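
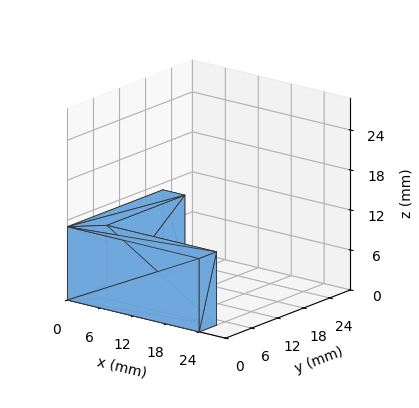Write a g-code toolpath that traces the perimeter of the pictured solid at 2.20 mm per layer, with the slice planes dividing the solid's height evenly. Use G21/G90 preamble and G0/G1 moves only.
Reading the render: the shape is an L-shaped prism: outer 24 × 22 mm, arm thicknesses ≈ 4 mm (horizontal) and 4 mm (vertical), extruded 11 mm in z (dimensions read to the nearest mm from the axis ticks). For the g-code, the solid's height is divided into equal slices at the stated Δz and each level perimeter traced with G1 moves after a G0 lift.

; perimeter-only toolpath
G21 ; units = mm
G90 ; absolute positioning
G28 ; home
; layer 1
G0 Z2.20
G0 X0.00 Y0.00
G1 X24.00 Y0.00
G1 X24.00 Y4.00
G1 X4.00 Y4.00
G1 X4.00 Y22.00
G1 X0.00 Y22.00
G1 X0.00 Y0.00
; layer 2
G0 Z4.40
G0 X0.00 Y0.00
G1 X24.00 Y0.00
G1 X24.00 Y4.00
G1 X4.00 Y4.00
G1 X4.00 Y22.00
G1 X0.00 Y22.00
G1 X0.00 Y0.00
; layer 3
G0 Z6.60
G0 X0.00 Y0.00
G1 X24.00 Y0.00
G1 X24.00 Y4.00
G1 X4.00 Y4.00
G1 X4.00 Y22.00
G1 X0.00 Y22.00
G1 X0.00 Y0.00
; layer 4
G0 Z8.80
G0 X0.00 Y0.00
G1 X24.00 Y0.00
G1 X24.00 Y4.00
G1 X4.00 Y4.00
G1 X4.00 Y22.00
G1 X0.00 Y22.00
G1 X0.00 Y0.00
; layer 5
G0 Z11.00
G0 X0.00 Y0.00
G1 X24.00 Y0.00
G1 X24.00 Y4.00
G1 X4.00 Y4.00
G1 X4.00 Y22.00
G1 X0.00 Y22.00
G1 X0.00 Y0.00
M2 ; end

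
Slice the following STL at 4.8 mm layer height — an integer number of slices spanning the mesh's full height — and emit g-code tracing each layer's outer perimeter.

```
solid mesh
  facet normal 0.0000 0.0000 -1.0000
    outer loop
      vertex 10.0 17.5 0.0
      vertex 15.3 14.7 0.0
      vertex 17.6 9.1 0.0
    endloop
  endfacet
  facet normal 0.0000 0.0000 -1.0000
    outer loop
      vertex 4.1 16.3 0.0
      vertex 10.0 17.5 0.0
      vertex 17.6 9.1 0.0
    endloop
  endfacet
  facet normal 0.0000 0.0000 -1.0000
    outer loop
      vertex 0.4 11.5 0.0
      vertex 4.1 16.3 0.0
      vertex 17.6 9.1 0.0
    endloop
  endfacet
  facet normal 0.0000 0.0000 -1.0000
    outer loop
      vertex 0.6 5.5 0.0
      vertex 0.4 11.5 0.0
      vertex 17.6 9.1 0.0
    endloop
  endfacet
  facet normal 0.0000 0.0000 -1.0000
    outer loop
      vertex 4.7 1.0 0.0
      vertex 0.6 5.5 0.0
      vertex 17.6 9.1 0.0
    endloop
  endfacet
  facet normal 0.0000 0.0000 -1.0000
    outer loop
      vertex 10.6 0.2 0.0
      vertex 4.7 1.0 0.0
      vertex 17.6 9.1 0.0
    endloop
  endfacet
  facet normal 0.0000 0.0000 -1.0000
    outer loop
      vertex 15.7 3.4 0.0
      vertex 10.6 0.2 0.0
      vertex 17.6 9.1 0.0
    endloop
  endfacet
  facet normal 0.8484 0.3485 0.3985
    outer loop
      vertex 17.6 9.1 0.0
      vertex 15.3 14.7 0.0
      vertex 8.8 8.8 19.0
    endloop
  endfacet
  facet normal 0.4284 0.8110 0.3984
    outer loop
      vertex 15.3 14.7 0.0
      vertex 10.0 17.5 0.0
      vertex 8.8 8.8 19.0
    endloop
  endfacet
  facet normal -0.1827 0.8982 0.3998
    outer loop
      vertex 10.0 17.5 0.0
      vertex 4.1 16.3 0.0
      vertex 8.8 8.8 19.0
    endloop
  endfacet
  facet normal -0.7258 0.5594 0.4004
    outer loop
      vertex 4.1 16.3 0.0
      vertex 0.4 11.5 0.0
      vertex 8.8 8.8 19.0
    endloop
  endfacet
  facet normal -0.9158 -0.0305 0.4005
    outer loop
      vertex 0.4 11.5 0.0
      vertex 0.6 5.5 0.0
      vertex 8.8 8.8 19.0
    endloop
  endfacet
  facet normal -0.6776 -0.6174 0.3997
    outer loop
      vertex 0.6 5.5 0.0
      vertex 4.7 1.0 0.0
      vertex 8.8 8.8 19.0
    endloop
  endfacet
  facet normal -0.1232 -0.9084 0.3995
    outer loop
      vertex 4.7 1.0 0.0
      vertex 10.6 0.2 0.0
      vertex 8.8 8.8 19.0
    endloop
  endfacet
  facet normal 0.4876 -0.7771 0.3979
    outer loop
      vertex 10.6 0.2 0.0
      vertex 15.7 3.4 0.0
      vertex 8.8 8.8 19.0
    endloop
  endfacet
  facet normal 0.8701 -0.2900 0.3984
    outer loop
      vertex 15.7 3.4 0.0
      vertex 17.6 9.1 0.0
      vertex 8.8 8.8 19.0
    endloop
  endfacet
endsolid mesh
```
; perimeter-only toolpath
G21 ; units = mm
G90 ; absolute positioning
G28 ; home
; layer 1
G0 Z4.8
G0 X15.4 Y9.0
G1 X13.7 Y13.2
G1 X9.7 Y15.3
G1 X5.3 Y14.4
G1 X2.5 Y10.8
G1 X2.7 Y6.3
G1 X5.7 Y3.0
G1 X10.1 Y2.4
G1 X14.0 Y4.8
G1 X15.4 Y9.0
; layer 2
G0 Z9.5
G0 X13.2 Y8.9
G1 X12.1 Y11.8
G1 X9.4 Y13.2
G1 X6.5 Y12.6
G1 X4.6 Y10.2
G1 X4.7 Y7.2
G1 X6.8 Y4.9
G1 X9.7 Y4.5
G1 X12.2 Y6.1
G1 X13.2 Y8.9
; layer 3
G0 Z14.2
G0 X11.0 Y8.9
G1 X10.4 Y10.3
G1 X9.1 Y11.0
G1 X7.6 Y10.7
G1 X6.7 Y9.5
G1 X6.8 Y8.0
G1 X7.8 Y6.9
G1 X9.2 Y6.7
G1 X10.5 Y7.5
G1 X11.0 Y8.9
M2 ; end

The solid is a regular 9-sided pyramid, base circumscribed radius ≈ 8.8 mm, apex at z ≈ 19 mm. Slicing at Δz = 4.8 mm — 4 equal slices spanning the solid's height, so layer i sits at z = i·h/4 — gives 3 non-empty perimeters. Each is a 9-segment closed polygon; G0 lifts to the layer z and rapids to the start vertex, then G1 traces the edges. The cross-section shrinks linearly with z (the slice at the apex is degenerate and omitted).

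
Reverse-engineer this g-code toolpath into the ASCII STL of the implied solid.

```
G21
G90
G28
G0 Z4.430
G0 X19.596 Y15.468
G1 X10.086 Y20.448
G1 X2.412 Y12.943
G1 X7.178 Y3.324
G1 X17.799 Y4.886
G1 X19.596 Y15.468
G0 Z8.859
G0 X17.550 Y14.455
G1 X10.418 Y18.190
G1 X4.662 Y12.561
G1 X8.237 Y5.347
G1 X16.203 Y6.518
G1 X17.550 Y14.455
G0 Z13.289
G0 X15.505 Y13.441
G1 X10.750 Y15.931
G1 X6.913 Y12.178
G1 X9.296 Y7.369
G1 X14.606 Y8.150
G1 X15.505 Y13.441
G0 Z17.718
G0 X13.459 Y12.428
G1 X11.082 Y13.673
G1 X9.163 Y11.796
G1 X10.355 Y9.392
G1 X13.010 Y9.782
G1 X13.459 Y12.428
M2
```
solid part
  facet normal 0.0000 0.0000 -1.0000
    outer loop
      vertex 0.161 13.325 0.000
      vertex 9.754 22.707 0.000
      vertex 21.641 16.482 0.000
    endloop
  endfacet
  facet normal 0.0000 0.0000 -1.0000
    outer loop
      vertex 6.119 1.302 0.000
      vertex 0.161 13.325 0.000
      vertex 21.641 16.482 0.000
    endloop
  endfacet
  facet normal 0.0000 0.0000 -1.0000
    outer loop
      vertex 19.395 3.254 0.000
      vertex 6.119 1.302 0.000
      vertex 21.641 16.482 0.000
    endloop
  endfacet
  facet normal 0.4282 0.8177 0.3848
    outer loop
      vertex 21.641 16.482 0.000
      vertex 9.754 22.707 0.000
      vertex 11.414 11.414 22.148
    endloop
  endfacet
  facet normal -0.6454 0.6599 0.3848
    outer loop
      vertex 9.754 22.707 0.000
      vertex 0.161 13.325 0.000
      vertex 11.414 11.414 22.148
    endloop
  endfacet
  facet normal -0.8270 -0.4098 0.3848
    outer loop
      vertex 0.161 13.325 0.000
      vertex 6.119 1.302 0.000
      vertex 11.414 11.414 22.148
    endloop
  endfacet
  facet normal 0.1343 -0.9132 0.3848
    outer loop
      vertex 6.119 1.302 0.000
      vertex 19.395 3.254 0.000
      vertex 11.414 11.414 22.148
    endloop
  endfacet
  facet normal 0.9100 -0.1545 0.3848
    outer loop
      vertex 19.395 3.254 0.000
      vertex 21.641 16.482 0.000
      vertex 11.414 11.414 22.148
    endloop
  endfacet
endsolid part

The G0 Z moves step by Δz≈4.430 mm. The G1 loops shrink linearly with z, so the solid tapers from its base footprint up to z≈22.1. Closing with a flat bottom cap and the tapered top and triangulating gives 8 facets — a regular 5-sided pyramid, base circumscribed radius ≈ 11.4 mm, apex at z ≈ 22.1 mm.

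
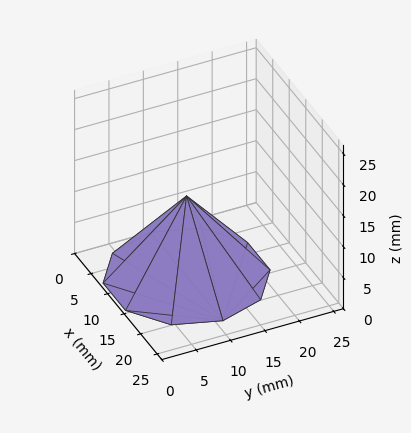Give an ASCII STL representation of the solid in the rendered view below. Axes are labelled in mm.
Reading the render: the shape is a regular 10-sided pyramid, base circumscribed radius ≈ 11 mm, apex at z ≈ 13 mm (dimensions read to the nearest mm from the axis ticks). For the STL, each face is triangulated and given an outward normal.

solid part
  facet normal 0.0000 0.0000 -1.0000
    outer loop
      vertex 14.4 21.5 0.0
      vertex 19.9 17.5 0.0
      vertex 22.0 11.0 0.0
    endloop
  endfacet
  facet normal 0.0000 0.0000 -1.0000
    outer loop
      vertex 7.6 21.5 0.0
      vertex 14.4 21.5 0.0
      vertex 22.0 11.0 0.0
    endloop
  endfacet
  facet normal 0.0000 0.0000 -1.0000
    outer loop
      vertex 2.1 17.5 0.0
      vertex 7.6 21.5 0.0
      vertex 22.0 11.0 0.0
    endloop
  endfacet
  facet normal 0.0000 0.0000 -1.0000
    outer loop
      vertex 0.0 11.0 0.0
      vertex 2.1 17.5 0.0
      vertex 22.0 11.0 0.0
    endloop
  endfacet
  facet normal 0.0000 0.0000 -1.0000
    outer loop
      vertex 2.1 4.5 0.0
      vertex 0.0 11.0 0.0
      vertex 22.0 11.0 0.0
    endloop
  endfacet
  facet normal 0.0000 0.0000 -1.0000
    outer loop
      vertex 7.6 0.5 0.0
      vertex 2.1 4.5 0.0
      vertex 22.0 11.0 0.0
    endloop
  endfacet
  facet normal 0.0000 0.0000 -1.0000
    outer loop
      vertex 14.4 0.5 0.0
      vertex 7.6 0.5 0.0
      vertex 22.0 11.0 0.0
    endloop
  endfacet
  facet normal 0.0000 0.0000 -1.0000
    outer loop
      vertex 19.9 4.5 0.0
      vertex 14.4 0.5 0.0
      vertex 22.0 11.0 0.0
    endloop
  endfacet
  facet normal 0.7412 0.2395 0.6271
    outer loop
      vertex 22.0 11.0 0.0
      vertex 19.9 17.5 0.0
      vertex 11.0 11.0 13.0
    endloop
  endfacet
  facet normal 0.4577 0.6293 0.6280
    outer loop
      vertex 19.9 17.5 0.0
      vertex 14.4 21.5 0.0
      vertex 11.0 11.0 13.0
    endloop
  endfacet
  facet normal 0.0000 0.7779 0.6283
    outer loop
      vertex 14.4 21.5 0.0
      vertex 7.6 21.5 0.0
      vertex 11.0 11.0 13.0
    endloop
  endfacet
  facet normal -0.4577 0.6293 0.6280
    outer loop
      vertex 7.6 21.5 0.0
      vertex 2.1 17.5 0.0
      vertex 11.0 11.0 13.0
    endloop
  endfacet
  facet normal -0.7412 0.2395 0.6271
    outer loop
      vertex 2.1 17.5 0.0
      vertex 0.0 11.0 0.0
      vertex 11.0 11.0 13.0
    endloop
  endfacet
  facet normal -0.7412 -0.2395 0.6271
    outer loop
      vertex 0.0 11.0 0.0
      vertex 2.1 4.5 0.0
      vertex 11.0 11.0 13.0
    endloop
  endfacet
  facet normal -0.4577 -0.6293 0.6280
    outer loop
      vertex 2.1 4.5 0.0
      vertex 7.6 0.5 0.0
      vertex 11.0 11.0 13.0
    endloop
  endfacet
  facet normal 0.0000 -0.7779 0.6283
    outer loop
      vertex 7.6 0.5 0.0
      vertex 14.4 0.5 0.0
      vertex 11.0 11.0 13.0
    endloop
  endfacet
  facet normal 0.4577 -0.6293 0.6280
    outer loop
      vertex 14.4 0.5 0.0
      vertex 19.9 4.5 0.0
      vertex 11.0 11.0 13.0
    endloop
  endfacet
  facet normal 0.7412 -0.2395 0.6271
    outer loop
      vertex 19.9 4.5 0.0
      vertex 22.0 11.0 0.0
      vertex 11.0 11.0 13.0
    endloop
  endfacet
endsolid part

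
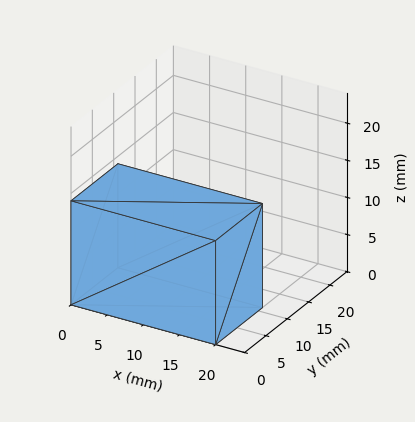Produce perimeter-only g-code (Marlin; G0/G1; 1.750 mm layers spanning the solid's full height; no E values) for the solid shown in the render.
Reading the render: the shape is a rectangular box, roughly 20 × 11 mm footprint and 14 mm tall (dimensions read to the nearest mm from the axis ticks). For the g-code, the solid's height is divided into equal slices at the stated Δz and each level perimeter traced with G1 moves after a G0 lift.

; perimeter-only toolpath
G21 ; units = mm
G90 ; absolute positioning
G28 ; home
; layer 1
G0 Z1.750
G0 X0.000 Y0.000
G1 X20.000 Y0.000
G1 X20.000 Y11.000
G1 X0.000 Y11.000
G1 X0.000 Y0.000
; layer 2
G0 Z3.500
G0 X0.000 Y0.000
G1 X20.000 Y0.000
G1 X20.000 Y11.000
G1 X0.000 Y11.000
G1 X0.000 Y0.000
; layer 3
G0 Z5.250
G0 X0.000 Y0.000
G1 X20.000 Y0.000
G1 X20.000 Y11.000
G1 X0.000 Y11.000
G1 X0.000 Y0.000
; layer 4
G0 Z7.000
G0 X0.000 Y0.000
G1 X20.000 Y0.000
G1 X20.000 Y11.000
G1 X0.000 Y11.000
G1 X0.000 Y0.000
; layer 5
G0 Z8.750
G0 X0.000 Y0.000
G1 X20.000 Y0.000
G1 X20.000 Y11.000
G1 X0.000 Y11.000
G1 X0.000 Y0.000
; layer 6
G0 Z10.500
G0 X0.000 Y0.000
G1 X20.000 Y0.000
G1 X20.000 Y11.000
G1 X0.000 Y11.000
G1 X0.000 Y0.000
; layer 7
G0 Z12.250
G0 X0.000 Y0.000
G1 X20.000 Y0.000
G1 X20.000 Y11.000
G1 X0.000 Y11.000
G1 X0.000 Y0.000
; layer 8
G0 Z14.000
G0 X0.000 Y0.000
G1 X20.000 Y0.000
G1 X20.000 Y11.000
G1 X0.000 Y11.000
G1 X0.000 Y0.000
M2 ; end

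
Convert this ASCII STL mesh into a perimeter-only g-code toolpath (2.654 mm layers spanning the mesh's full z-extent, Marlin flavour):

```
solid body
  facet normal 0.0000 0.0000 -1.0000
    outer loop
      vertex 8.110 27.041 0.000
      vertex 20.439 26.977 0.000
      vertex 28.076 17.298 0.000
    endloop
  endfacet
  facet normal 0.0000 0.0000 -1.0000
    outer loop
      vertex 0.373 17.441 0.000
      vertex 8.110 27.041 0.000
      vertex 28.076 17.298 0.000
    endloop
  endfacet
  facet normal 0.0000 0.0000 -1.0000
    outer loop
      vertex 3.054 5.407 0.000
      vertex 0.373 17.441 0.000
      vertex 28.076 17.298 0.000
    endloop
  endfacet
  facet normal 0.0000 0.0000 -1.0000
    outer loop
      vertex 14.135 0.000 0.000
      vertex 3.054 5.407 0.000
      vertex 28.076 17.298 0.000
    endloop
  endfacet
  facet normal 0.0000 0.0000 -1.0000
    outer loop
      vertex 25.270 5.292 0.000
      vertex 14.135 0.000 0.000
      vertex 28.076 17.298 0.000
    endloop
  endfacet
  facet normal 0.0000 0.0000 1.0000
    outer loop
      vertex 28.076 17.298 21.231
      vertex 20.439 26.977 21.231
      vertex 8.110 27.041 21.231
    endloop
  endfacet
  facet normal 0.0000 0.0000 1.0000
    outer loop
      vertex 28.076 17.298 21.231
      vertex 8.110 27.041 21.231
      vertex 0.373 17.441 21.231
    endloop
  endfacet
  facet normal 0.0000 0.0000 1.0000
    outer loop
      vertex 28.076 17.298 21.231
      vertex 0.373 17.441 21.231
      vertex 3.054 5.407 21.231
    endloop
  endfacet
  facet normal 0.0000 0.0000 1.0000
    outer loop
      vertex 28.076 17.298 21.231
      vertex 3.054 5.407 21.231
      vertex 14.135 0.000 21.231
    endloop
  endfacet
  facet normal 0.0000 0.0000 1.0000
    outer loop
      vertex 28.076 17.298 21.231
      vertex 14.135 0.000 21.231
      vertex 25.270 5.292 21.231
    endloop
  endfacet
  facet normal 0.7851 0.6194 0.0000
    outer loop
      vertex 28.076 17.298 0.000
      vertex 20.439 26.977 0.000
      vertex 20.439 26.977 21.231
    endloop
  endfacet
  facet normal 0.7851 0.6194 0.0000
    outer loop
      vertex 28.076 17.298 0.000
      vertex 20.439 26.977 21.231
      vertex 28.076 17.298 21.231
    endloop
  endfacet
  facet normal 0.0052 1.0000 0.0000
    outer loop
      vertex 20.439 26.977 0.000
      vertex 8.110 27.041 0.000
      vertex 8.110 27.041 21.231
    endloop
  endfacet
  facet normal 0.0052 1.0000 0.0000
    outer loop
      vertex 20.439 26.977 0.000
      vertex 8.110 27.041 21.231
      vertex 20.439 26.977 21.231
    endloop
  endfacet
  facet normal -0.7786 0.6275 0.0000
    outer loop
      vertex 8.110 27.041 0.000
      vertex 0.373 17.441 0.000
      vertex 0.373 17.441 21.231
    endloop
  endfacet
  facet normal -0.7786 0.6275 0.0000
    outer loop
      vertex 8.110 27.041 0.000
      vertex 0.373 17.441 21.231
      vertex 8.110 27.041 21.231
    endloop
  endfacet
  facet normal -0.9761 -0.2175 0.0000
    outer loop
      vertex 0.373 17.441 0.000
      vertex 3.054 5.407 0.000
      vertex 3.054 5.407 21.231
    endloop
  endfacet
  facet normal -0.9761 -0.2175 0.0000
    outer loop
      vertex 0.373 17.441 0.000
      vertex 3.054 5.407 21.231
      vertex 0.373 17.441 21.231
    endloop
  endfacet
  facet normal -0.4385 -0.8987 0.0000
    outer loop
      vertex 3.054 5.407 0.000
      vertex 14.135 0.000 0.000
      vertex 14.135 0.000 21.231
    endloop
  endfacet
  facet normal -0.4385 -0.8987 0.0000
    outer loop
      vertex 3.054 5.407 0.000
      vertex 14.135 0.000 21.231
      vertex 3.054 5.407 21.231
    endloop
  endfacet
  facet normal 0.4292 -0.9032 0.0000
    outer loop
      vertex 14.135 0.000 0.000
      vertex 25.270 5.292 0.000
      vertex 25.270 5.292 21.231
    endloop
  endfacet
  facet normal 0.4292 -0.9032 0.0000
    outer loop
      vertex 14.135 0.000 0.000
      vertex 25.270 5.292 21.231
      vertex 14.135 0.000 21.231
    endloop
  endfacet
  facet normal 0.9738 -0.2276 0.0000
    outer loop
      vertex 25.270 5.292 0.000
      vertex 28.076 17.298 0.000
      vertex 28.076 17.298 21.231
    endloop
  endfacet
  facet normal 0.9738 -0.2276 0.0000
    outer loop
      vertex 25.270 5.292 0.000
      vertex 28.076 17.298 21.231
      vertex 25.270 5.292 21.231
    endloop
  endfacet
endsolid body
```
; perimeter-only toolpath
G21 ; units = mm
G90 ; absolute positioning
G28 ; home
; layer 1
G0 Z2.654
G0 X28.076 Y17.298
G1 X20.439 Y26.977
G1 X8.110 Y27.041
G1 X0.373 Y17.441
G1 X3.054 Y5.407
G1 X14.135 Y0.000
G1 X25.270 Y5.292
G1 X28.076 Y17.298
; layer 2
G0 Z5.308
G0 X28.076 Y17.298
G1 X20.439 Y26.977
G1 X8.110 Y27.041
G1 X0.373 Y17.441
G1 X3.054 Y5.407
G1 X14.135 Y0.000
G1 X25.270 Y5.292
G1 X28.076 Y17.298
; layer 3
G0 Z7.962
G0 X28.076 Y17.298
G1 X20.439 Y26.977
G1 X8.110 Y27.041
G1 X0.373 Y17.441
G1 X3.054 Y5.407
G1 X14.135 Y0.000
G1 X25.270 Y5.292
G1 X28.076 Y17.298
; layer 4
G0 Z10.616
G0 X28.076 Y17.298
G1 X20.439 Y26.977
G1 X8.110 Y27.041
G1 X0.373 Y17.441
G1 X3.054 Y5.407
G1 X14.135 Y0.000
G1 X25.270 Y5.292
G1 X28.076 Y17.298
; layer 5
G0 Z13.269
G0 X28.076 Y17.298
G1 X20.439 Y26.977
G1 X8.110 Y27.041
G1 X0.373 Y17.441
G1 X3.054 Y5.407
G1 X14.135 Y0.000
G1 X25.270 Y5.292
G1 X28.076 Y17.298
; layer 6
G0 Z15.923
G0 X28.076 Y17.298
G1 X20.439 Y26.977
G1 X8.110 Y27.041
G1 X0.373 Y17.441
G1 X3.054 Y5.407
G1 X14.135 Y0.000
G1 X25.270 Y5.292
G1 X28.076 Y17.298
; layer 7
G0 Z18.577
G0 X28.076 Y17.298
G1 X20.439 Y26.977
G1 X8.110 Y27.041
G1 X0.373 Y17.441
G1 X3.054 Y5.407
G1 X14.135 Y0.000
G1 X25.270 Y5.292
G1 X28.076 Y17.298
; layer 8
G0 Z21.231
G0 X28.076 Y17.298
G1 X20.439 Y26.977
G1 X8.110 Y27.041
G1 X0.373 Y17.441
G1 X3.054 Y5.407
G1 X14.135 Y0.000
G1 X25.270 Y5.292
G1 X28.076 Y17.298
M2 ; end

The solid is a regular 7-sided prism (a cylinder approximated with 7 flat sides), circumscribed radius ≈ 14.2 mm, height ≈ 21.2 mm. Slicing at Δz = 2.654 mm — 8 equal slices spanning the solid's height, so layer i sits at z = i·h/8 — gives 8 non-empty perimeters. Each is a 7-segment closed polygon; G0 lifts to the layer z and rapids to the start vertex, then G1 traces the edges.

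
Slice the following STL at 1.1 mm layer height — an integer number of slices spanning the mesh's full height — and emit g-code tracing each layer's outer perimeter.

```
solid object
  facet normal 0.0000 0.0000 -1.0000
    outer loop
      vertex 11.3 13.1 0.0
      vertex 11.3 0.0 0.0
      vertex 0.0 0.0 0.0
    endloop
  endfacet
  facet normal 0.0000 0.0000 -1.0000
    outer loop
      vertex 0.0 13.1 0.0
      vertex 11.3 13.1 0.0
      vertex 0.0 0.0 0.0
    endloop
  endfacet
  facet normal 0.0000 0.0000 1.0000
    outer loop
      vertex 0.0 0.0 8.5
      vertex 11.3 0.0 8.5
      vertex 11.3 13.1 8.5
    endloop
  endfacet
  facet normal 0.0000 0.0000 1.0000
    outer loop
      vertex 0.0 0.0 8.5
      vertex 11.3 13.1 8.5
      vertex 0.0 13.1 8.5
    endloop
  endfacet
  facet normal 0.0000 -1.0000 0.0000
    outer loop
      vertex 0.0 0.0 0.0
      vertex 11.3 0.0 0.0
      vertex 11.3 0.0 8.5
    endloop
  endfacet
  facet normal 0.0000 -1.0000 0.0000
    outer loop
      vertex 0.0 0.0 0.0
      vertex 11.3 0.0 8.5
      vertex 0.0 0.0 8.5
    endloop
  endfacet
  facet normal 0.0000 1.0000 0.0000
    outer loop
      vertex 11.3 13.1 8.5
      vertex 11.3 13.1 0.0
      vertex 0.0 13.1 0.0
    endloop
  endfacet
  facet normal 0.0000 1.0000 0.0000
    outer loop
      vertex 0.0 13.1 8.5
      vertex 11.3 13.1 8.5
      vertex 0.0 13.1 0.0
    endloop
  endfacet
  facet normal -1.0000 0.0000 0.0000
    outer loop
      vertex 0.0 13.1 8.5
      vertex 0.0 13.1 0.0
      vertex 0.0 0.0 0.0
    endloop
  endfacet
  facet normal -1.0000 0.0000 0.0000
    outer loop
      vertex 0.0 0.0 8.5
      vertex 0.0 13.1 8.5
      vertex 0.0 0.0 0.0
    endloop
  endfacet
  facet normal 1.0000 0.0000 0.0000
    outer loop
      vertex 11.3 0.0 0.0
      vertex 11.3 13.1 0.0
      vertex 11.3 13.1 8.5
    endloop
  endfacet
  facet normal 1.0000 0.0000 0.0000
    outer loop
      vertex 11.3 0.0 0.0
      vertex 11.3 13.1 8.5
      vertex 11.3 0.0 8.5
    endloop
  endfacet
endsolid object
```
; perimeter-only toolpath
G21 ; units = mm
G90 ; absolute positioning
G28 ; home
; layer 1
G0 Z1.1
G0 X0.0 Y0.0
G1 X11.3 Y0.0
G1 X11.3 Y13.1
G1 X0.0 Y13.1
G1 X0.0 Y0.0
; layer 2
G0 Z2.1
G0 X0.0 Y0.0
G1 X11.3 Y0.0
G1 X11.3 Y13.1
G1 X0.0 Y13.1
G1 X0.0 Y0.0
; layer 3
G0 Z3.2
G0 X0.0 Y0.0
G1 X11.3 Y0.0
G1 X11.3 Y13.1
G1 X0.0 Y13.1
G1 X0.0 Y0.0
; layer 4
G0 Z4.2
G0 X0.0 Y0.0
G1 X11.3 Y0.0
G1 X11.3 Y13.1
G1 X0.0 Y13.1
G1 X0.0 Y0.0
; layer 5
G0 Z5.3
G0 X0.0 Y0.0
G1 X11.3 Y0.0
G1 X11.3 Y13.1
G1 X0.0 Y13.1
G1 X0.0 Y0.0
; layer 6
G0 Z6.4
G0 X0.0 Y0.0
G1 X11.3 Y0.0
G1 X11.3 Y13.1
G1 X0.0 Y13.1
G1 X0.0 Y0.0
; layer 7
G0 Z7.4
G0 X0.0 Y0.0
G1 X11.3 Y0.0
G1 X11.3 Y13.1
G1 X0.0 Y13.1
G1 X0.0 Y0.0
; layer 8
G0 Z8.5
G0 X0.0 Y0.0
G1 X11.3 Y0.0
G1 X11.3 Y13.1
G1 X0.0 Y13.1
G1 X0.0 Y0.0
M2 ; end

The solid is a rectangular box, roughly 11.3 × 13.1 mm footprint and 8.5 mm tall. Slicing at Δz = 1.1 mm — 8 equal slices spanning the solid's height, so layer i sits at z = i·h/8 — gives 8 non-empty perimeters. Each is a 4-segment closed polygon; G0 lifts to the layer z and rapids to the start vertex, then G1 traces the edges.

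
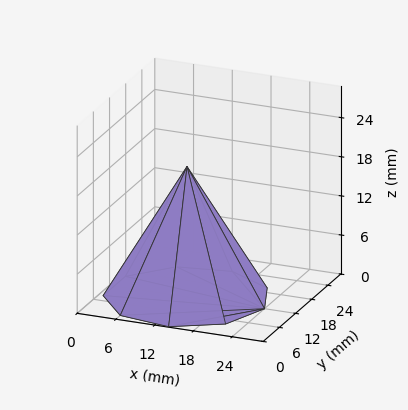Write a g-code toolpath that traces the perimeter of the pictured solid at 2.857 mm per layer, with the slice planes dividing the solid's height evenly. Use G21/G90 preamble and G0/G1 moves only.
Reading the render: the shape is a regular 9-sided pyramid, base circumscribed radius ≈ 12 mm, apex at z ≈ 20 mm (dimensions read to the nearest mm from the axis ticks). For the g-code, the solid's height is divided into equal slices at the stated Δz and each level perimeter traced with G1 moves after a G0 lift.

; perimeter-only toolpath
G21 ; units = mm
G90 ; absolute positioning
G28 ; home
; layer 1
G0 Z2.857
G0 X22.286 Y12.000
G1 X19.880 Y18.611
G1 X13.786 Y22.130
G1 X6.857 Y20.907
G1 X2.335 Y15.518
G1 X2.335 Y8.482
G1 X6.857 Y3.093
G1 X13.786 Y1.870
G1 X19.880 Y5.389
G1 X22.286 Y12.000
; layer 2
G0 Z5.714
G0 X20.571 Y12.000
G1 X18.566 Y17.509
G1 X13.489 Y20.441
G1 X7.714 Y19.423
G1 X3.946 Y14.931
G1 X3.946 Y9.069
G1 X7.714 Y4.577
G1 X13.489 Y3.559
G1 X18.566 Y6.491
G1 X20.571 Y12.000
; layer 3
G0 Z8.571
G0 X18.857 Y12.000
G1 X17.253 Y16.407
G1 X13.191 Y18.753
G1 X8.571 Y17.938
G1 X5.557 Y14.345
G1 X5.557 Y9.655
G1 X8.571 Y6.062
G1 X13.191 Y5.247
G1 X17.253 Y7.593
G1 X18.857 Y12.000
; layer 4
G0 Z11.429
G0 X17.143 Y12.000
G1 X15.940 Y15.306
G1 X12.893 Y17.065
G1 X9.429 Y16.454
G1 X7.167 Y13.759
G1 X7.167 Y10.241
G1 X9.429 Y7.546
G1 X12.893 Y6.935
G1 X15.940 Y8.694
G1 X17.143 Y12.000
; layer 5
G0 Z14.286
G0 X15.429 Y12.000
G1 X14.627 Y14.204
G1 X12.595 Y15.377
G1 X10.286 Y14.969
G1 X8.778 Y13.173
G1 X8.778 Y10.827
G1 X10.286 Y9.031
G1 X12.595 Y8.623
G1 X14.627 Y9.796
G1 X15.429 Y12.000
; layer 6
G0 Z17.143
G0 X13.714 Y12.000
G1 X13.313 Y13.102
G1 X12.298 Y13.688
G1 X11.143 Y13.485
G1 X10.389 Y12.586
G1 X10.389 Y11.414
G1 X11.143 Y10.515
G1 X12.298 Y10.312
G1 X13.313 Y10.898
G1 X13.714 Y12.000
M2 ; end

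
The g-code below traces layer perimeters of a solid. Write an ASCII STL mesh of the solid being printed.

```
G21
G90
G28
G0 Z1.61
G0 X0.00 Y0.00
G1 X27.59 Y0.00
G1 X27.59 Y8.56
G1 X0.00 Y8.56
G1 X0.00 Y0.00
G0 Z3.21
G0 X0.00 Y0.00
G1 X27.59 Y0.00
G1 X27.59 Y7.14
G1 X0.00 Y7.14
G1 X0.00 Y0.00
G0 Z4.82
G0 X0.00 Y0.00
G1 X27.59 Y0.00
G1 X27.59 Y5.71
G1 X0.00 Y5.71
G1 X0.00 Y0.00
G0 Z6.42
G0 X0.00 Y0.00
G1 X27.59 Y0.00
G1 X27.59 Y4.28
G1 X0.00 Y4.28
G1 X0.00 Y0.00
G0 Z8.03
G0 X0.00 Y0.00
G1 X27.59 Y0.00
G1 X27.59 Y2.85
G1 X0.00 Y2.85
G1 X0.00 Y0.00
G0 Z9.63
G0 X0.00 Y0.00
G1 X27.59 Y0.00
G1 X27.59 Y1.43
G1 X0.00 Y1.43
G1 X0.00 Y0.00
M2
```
solid part
  facet normal 0.0000 0.0000 -1.0000
    outer loop
      vertex 27.59 9.99 0.00
      vertex 27.59 0.00 0.00
      vertex 0.00 0.00 0.00
    endloop
  endfacet
  facet normal 0.0000 0.0000 -1.0000
    outer loop
      vertex 0.00 9.99 0.00
      vertex 27.59 9.99 0.00
      vertex 0.00 0.00 0.00
    endloop
  endfacet
  facet normal 0.0000 -1.0000 0.0000
    outer loop
      vertex 0.00 0.00 0.00
      vertex 27.59 0.00 0.00
      vertex 27.59 0.00 11.24
    endloop
  endfacet
  facet normal 0.0000 -1.0000 0.0000
    outer loop
      vertex 0.00 0.00 0.00
      vertex 27.59 0.00 11.24
      vertex 0.00 0.00 11.24
    endloop
  endfacet
  facet normal 0.0000 0.7474 0.6643
    outer loop
      vertex 0.00 0.00 11.24
      vertex 27.59 0.00 11.24
      vertex 27.59 9.99 0.00
    endloop
  endfacet
  facet normal 0.0000 0.7474 0.6643
    outer loop
      vertex 0.00 0.00 11.24
      vertex 27.59 9.99 0.00
      vertex 0.00 9.99 0.00
    endloop
  endfacet
  facet normal -1.0000 0.0000 0.0000
    outer loop
      vertex 0.00 0.00 11.24
      vertex 0.00 9.99 0.00
      vertex 0.00 0.00 0.00
    endloop
  endfacet
  facet normal 1.0000 0.0000 0.0000
    outer loop
      vertex 27.59 0.00 0.00
      vertex 27.59 9.99 0.00
      vertex 27.59 0.00 11.24
    endloop
  endfacet
endsolid part

The G0 Z moves step by Δz≈1.61 mm. The G1 loops shrink linearly with z, so the solid tapers from its base footprint up to z≈11.2. Closing with a flat bottom cap and the tapered top and triangulating gives 8 facets — a wedge (ramp): 27.6 × 9.99 mm base, rising to 11.2 mm along the y=0 edge and sloping linearly to z=0 at y=9.99.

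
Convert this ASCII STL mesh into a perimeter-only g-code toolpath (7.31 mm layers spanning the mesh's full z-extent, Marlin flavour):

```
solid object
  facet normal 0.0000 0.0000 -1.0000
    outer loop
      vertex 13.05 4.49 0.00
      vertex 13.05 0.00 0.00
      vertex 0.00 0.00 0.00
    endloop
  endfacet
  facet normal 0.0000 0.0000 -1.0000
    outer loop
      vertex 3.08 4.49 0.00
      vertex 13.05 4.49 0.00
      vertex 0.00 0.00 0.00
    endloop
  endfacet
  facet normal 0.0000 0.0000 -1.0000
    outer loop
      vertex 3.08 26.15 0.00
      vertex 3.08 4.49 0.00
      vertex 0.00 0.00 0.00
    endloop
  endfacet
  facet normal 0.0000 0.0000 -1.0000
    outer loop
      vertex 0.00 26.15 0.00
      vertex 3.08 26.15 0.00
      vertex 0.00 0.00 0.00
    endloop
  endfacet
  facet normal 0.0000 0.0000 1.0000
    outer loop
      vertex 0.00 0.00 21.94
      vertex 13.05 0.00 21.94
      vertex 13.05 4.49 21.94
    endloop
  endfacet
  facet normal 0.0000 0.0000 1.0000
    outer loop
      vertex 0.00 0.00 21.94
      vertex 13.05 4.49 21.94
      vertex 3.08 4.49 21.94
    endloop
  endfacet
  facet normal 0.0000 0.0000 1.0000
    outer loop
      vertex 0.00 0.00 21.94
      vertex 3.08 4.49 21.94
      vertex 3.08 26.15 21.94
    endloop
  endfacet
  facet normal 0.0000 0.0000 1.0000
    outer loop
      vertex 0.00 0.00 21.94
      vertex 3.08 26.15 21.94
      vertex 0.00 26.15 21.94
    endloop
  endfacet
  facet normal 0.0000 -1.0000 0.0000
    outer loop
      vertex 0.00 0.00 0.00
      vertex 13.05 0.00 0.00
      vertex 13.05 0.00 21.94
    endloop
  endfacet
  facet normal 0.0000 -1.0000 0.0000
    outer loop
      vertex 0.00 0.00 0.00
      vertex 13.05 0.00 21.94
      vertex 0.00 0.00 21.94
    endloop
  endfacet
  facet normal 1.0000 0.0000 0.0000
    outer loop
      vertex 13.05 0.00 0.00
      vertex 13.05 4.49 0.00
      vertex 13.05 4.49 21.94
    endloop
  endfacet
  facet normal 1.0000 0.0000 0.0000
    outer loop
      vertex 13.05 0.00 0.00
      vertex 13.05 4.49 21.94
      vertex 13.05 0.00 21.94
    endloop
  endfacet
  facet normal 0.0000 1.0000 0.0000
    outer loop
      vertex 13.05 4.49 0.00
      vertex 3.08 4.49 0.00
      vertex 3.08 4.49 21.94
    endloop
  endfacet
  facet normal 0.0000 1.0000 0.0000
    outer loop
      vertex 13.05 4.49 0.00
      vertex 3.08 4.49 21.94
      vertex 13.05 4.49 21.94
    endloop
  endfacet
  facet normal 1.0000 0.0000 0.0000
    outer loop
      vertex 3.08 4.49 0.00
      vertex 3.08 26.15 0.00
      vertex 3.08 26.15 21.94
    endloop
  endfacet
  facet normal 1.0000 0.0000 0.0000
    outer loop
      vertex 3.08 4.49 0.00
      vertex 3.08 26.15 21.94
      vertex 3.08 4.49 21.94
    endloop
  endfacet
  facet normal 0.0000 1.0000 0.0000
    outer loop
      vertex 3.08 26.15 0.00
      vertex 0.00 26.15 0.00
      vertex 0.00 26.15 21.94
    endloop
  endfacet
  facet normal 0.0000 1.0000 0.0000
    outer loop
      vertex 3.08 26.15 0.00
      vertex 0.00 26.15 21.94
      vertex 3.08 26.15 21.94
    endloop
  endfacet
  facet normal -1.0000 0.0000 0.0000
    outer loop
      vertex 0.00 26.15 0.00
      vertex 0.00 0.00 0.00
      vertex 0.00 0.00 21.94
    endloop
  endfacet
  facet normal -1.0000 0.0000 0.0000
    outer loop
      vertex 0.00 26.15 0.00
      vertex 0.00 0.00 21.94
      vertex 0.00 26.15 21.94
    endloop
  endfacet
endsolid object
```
; perimeter-only toolpath
G21 ; units = mm
G90 ; absolute positioning
G28 ; home
; layer 1
G0 Z7.31
G0 X0.00 Y0.00
G1 X13.05 Y0.00
G1 X13.05 Y4.49
G1 X3.08 Y4.49
G1 X3.08 Y26.15
G1 X0.00 Y26.15
G1 X0.00 Y0.00
; layer 2
G0 Z14.63
G0 X0.00 Y0.00
G1 X13.05 Y0.00
G1 X13.05 Y4.49
G1 X3.08 Y4.49
G1 X3.08 Y26.15
G1 X0.00 Y26.15
G1 X0.00 Y0.00
; layer 3
G0 Z21.94
G0 X0.00 Y0.00
G1 X13.05 Y0.00
G1 X13.05 Y4.49
G1 X3.08 Y4.49
G1 X3.08 Y26.15
G1 X0.00 Y26.15
G1 X0.00 Y0.00
M2 ; end

The solid is an L-shaped prism: outer 13.1 × 26.1 mm, arm thicknesses ≈ 4.49 mm (horizontal) and 3.08 mm (vertical), extruded 21.9 mm in z. Slicing at Δz = 7.31 mm — 3 equal slices spanning the solid's height, so layer i sits at z = i·h/3 — gives 3 non-empty perimeters. Each is a 6-segment closed polygon; G0 lifts to the layer z and rapids to the start vertex, then G1 traces the edges.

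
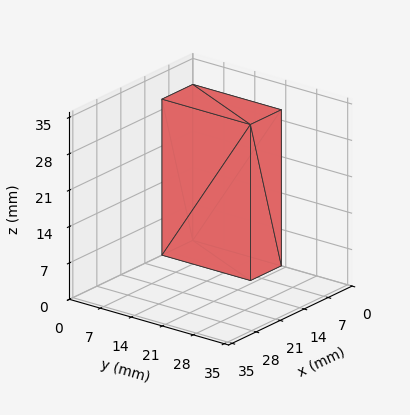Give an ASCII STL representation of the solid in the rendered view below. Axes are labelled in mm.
Reading the render: the shape is a rectangular box, roughly 9 × 20 mm footprint and 30 mm tall (dimensions read to the nearest mm from the axis ticks). For the STL, each face is triangulated and given an outward normal.

solid part
  facet normal 0.0000 0.0000 -1.0000
    outer loop
      vertex 9.0 20.0 0.0
      vertex 9.0 0.0 0.0
      vertex 0.0 0.0 0.0
    endloop
  endfacet
  facet normal 0.0000 0.0000 -1.0000
    outer loop
      vertex 0.0 20.0 0.0
      vertex 9.0 20.0 0.0
      vertex 0.0 0.0 0.0
    endloop
  endfacet
  facet normal 0.0000 0.0000 1.0000
    outer loop
      vertex 0.0 0.0 30.0
      vertex 9.0 0.0 30.0
      vertex 9.0 20.0 30.0
    endloop
  endfacet
  facet normal 0.0000 0.0000 1.0000
    outer loop
      vertex 0.0 0.0 30.0
      vertex 9.0 20.0 30.0
      vertex 0.0 20.0 30.0
    endloop
  endfacet
  facet normal 0.0000 -1.0000 0.0000
    outer loop
      vertex 0.0 0.0 0.0
      vertex 9.0 0.0 0.0
      vertex 9.0 0.0 30.0
    endloop
  endfacet
  facet normal 0.0000 -1.0000 0.0000
    outer loop
      vertex 0.0 0.0 0.0
      vertex 9.0 0.0 30.0
      vertex 0.0 0.0 30.0
    endloop
  endfacet
  facet normal 0.0000 1.0000 0.0000
    outer loop
      vertex 9.0 20.0 30.0
      vertex 9.0 20.0 0.0
      vertex 0.0 20.0 0.0
    endloop
  endfacet
  facet normal 0.0000 1.0000 0.0000
    outer loop
      vertex 0.0 20.0 30.0
      vertex 9.0 20.0 30.0
      vertex 0.0 20.0 0.0
    endloop
  endfacet
  facet normal -1.0000 0.0000 0.0000
    outer loop
      vertex 0.0 20.0 30.0
      vertex 0.0 20.0 0.0
      vertex 0.0 0.0 0.0
    endloop
  endfacet
  facet normal -1.0000 0.0000 0.0000
    outer loop
      vertex 0.0 0.0 30.0
      vertex 0.0 20.0 30.0
      vertex 0.0 0.0 0.0
    endloop
  endfacet
  facet normal 1.0000 0.0000 0.0000
    outer loop
      vertex 9.0 0.0 0.0
      vertex 9.0 20.0 0.0
      vertex 9.0 20.0 30.0
    endloop
  endfacet
  facet normal 1.0000 0.0000 0.0000
    outer loop
      vertex 9.0 0.0 0.0
      vertex 9.0 20.0 30.0
      vertex 9.0 0.0 30.0
    endloop
  endfacet
endsolid part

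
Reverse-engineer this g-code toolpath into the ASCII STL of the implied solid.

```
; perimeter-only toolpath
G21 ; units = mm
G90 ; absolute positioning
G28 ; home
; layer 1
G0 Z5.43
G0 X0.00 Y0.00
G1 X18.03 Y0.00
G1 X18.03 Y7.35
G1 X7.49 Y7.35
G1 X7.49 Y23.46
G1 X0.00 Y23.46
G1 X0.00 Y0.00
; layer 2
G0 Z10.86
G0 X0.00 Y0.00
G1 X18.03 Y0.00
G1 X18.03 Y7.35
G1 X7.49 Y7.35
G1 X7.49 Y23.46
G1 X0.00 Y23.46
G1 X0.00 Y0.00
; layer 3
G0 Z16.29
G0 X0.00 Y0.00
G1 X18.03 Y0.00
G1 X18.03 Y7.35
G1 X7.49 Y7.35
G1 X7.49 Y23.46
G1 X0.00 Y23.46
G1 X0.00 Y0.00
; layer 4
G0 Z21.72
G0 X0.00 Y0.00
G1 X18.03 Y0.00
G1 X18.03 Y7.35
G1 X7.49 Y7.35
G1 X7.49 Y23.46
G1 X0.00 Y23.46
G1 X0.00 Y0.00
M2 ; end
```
solid part
  facet normal 0.0000 0.0000 -1.0000
    outer loop
      vertex 18.03 7.35 0.00
      vertex 18.03 0.00 0.00
      vertex 0.00 0.00 0.00
    endloop
  endfacet
  facet normal 0.0000 0.0000 -1.0000
    outer loop
      vertex 7.49 7.35 0.00
      vertex 18.03 7.35 0.00
      vertex 0.00 0.00 0.00
    endloop
  endfacet
  facet normal 0.0000 0.0000 -1.0000
    outer loop
      vertex 7.49 23.46 0.00
      vertex 7.49 7.35 0.00
      vertex 0.00 0.00 0.00
    endloop
  endfacet
  facet normal 0.0000 0.0000 -1.0000
    outer loop
      vertex 0.00 23.46 0.00
      vertex 7.49 23.46 0.00
      vertex 0.00 0.00 0.00
    endloop
  endfacet
  facet normal 0.0000 0.0000 1.0000
    outer loop
      vertex 0.00 0.00 21.72
      vertex 18.03 0.00 21.72
      vertex 18.03 7.35 21.72
    endloop
  endfacet
  facet normal 0.0000 0.0000 1.0000
    outer loop
      vertex 0.00 0.00 21.72
      vertex 18.03 7.35 21.72
      vertex 7.49 7.35 21.72
    endloop
  endfacet
  facet normal 0.0000 0.0000 1.0000
    outer loop
      vertex 0.00 0.00 21.72
      vertex 7.49 7.35 21.72
      vertex 7.49 23.46 21.72
    endloop
  endfacet
  facet normal 0.0000 0.0000 1.0000
    outer loop
      vertex 0.00 0.00 21.72
      vertex 7.49 23.46 21.72
      vertex 0.00 23.46 21.72
    endloop
  endfacet
  facet normal 0.0000 -1.0000 0.0000
    outer loop
      vertex 0.00 0.00 0.00
      vertex 18.03 0.00 0.00
      vertex 18.03 0.00 21.72
    endloop
  endfacet
  facet normal 0.0000 -1.0000 0.0000
    outer loop
      vertex 0.00 0.00 0.00
      vertex 18.03 0.00 21.72
      vertex 0.00 0.00 21.72
    endloop
  endfacet
  facet normal 1.0000 0.0000 0.0000
    outer loop
      vertex 18.03 0.00 0.00
      vertex 18.03 7.35 0.00
      vertex 18.03 7.35 21.72
    endloop
  endfacet
  facet normal 1.0000 0.0000 0.0000
    outer loop
      vertex 18.03 0.00 0.00
      vertex 18.03 7.35 21.72
      vertex 18.03 0.00 21.72
    endloop
  endfacet
  facet normal 0.0000 1.0000 0.0000
    outer loop
      vertex 18.03 7.35 0.00
      vertex 7.49 7.35 0.00
      vertex 7.49 7.35 21.72
    endloop
  endfacet
  facet normal 0.0000 1.0000 0.0000
    outer loop
      vertex 18.03 7.35 0.00
      vertex 7.49 7.35 21.72
      vertex 18.03 7.35 21.72
    endloop
  endfacet
  facet normal 1.0000 0.0000 0.0000
    outer loop
      vertex 7.49 7.35 0.00
      vertex 7.49 23.46 0.00
      vertex 7.49 23.46 21.72
    endloop
  endfacet
  facet normal 1.0000 0.0000 0.0000
    outer loop
      vertex 7.49 7.35 0.00
      vertex 7.49 23.46 21.72
      vertex 7.49 7.35 21.72
    endloop
  endfacet
  facet normal 0.0000 1.0000 0.0000
    outer loop
      vertex 7.49 23.46 0.00
      vertex 0.00 23.46 0.00
      vertex 0.00 23.46 21.72
    endloop
  endfacet
  facet normal 0.0000 1.0000 0.0000
    outer loop
      vertex 7.49 23.46 0.00
      vertex 0.00 23.46 21.72
      vertex 7.49 23.46 21.72
    endloop
  endfacet
  facet normal -1.0000 0.0000 0.0000
    outer loop
      vertex 0.00 23.46 0.00
      vertex 0.00 0.00 0.00
      vertex 0.00 0.00 21.72
    endloop
  endfacet
  facet normal -1.0000 0.0000 0.0000
    outer loop
      vertex 0.00 23.46 0.00
      vertex 0.00 0.00 21.72
      vertex 0.00 23.46 21.72
    endloop
  endfacet
endsolid part

The G0 Z moves step by Δz≈5.43 mm. Every layer's G1 loop is the same polygon, so the solid is a straight extrusion of it from z=0 to z≈21.7. Closing with flat bottom and top caps and triangulating gives 20 facets — an L-shaped prism: outer 18 × 23.5 mm, arm thicknesses ≈ 7.35 mm (horizontal) and 7.49 mm (vertical), extruded 21.7 mm in z.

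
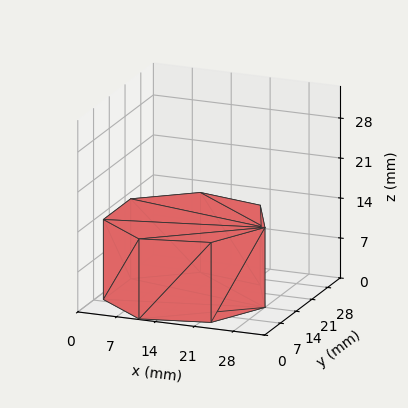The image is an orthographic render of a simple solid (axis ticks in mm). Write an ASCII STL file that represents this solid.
Reading the render: the shape is a regular 7-sided prism (a cylinder approximated with 7 flat sides), circumscribed radius ≈ 14 mm, height ≈ 14 mm (dimensions read to the nearest mm from the axis ticks). For the STL, each face is triangulated and given an outward normal.

solid part
  facet normal 0.0000 0.0000 -1.0000
    outer loop
      vertex 10.88 27.65 0.00
      vertex 22.73 24.95 0.00
      vertex 28.00 14.00 0.00
    endloop
  endfacet
  facet normal 0.0000 0.0000 -1.0000
    outer loop
      vertex 1.39 20.07 0.00
      vertex 10.88 27.65 0.00
      vertex 28.00 14.00 0.00
    endloop
  endfacet
  facet normal 0.0000 0.0000 -1.0000
    outer loop
      vertex 1.39 7.93 0.00
      vertex 1.39 20.07 0.00
      vertex 28.00 14.00 0.00
    endloop
  endfacet
  facet normal 0.0000 0.0000 -1.0000
    outer loop
      vertex 10.88 0.35 0.00
      vertex 1.39 7.93 0.00
      vertex 28.00 14.00 0.00
    endloop
  endfacet
  facet normal 0.0000 0.0000 -1.0000
    outer loop
      vertex 22.73 3.05 0.00
      vertex 10.88 0.35 0.00
      vertex 28.00 14.00 0.00
    endloop
  endfacet
  facet normal 0.0000 0.0000 1.0000
    outer loop
      vertex 28.00 14.00 14.00
      vertex 22.73 24.95 14.00
      vertex 10.88 27.65 14.00
    endloop
  endfacet
  facet normal 0.0000 0.0000 1.0000
    outer loop
      vertex 28.00 14.00 14.00
      vertex 10.88 27.65 14.00
      vertex 1.39 20.07 14.00
    endloop
  endfacet
  facet normal 0.0000 0.0000 1.0000
    outer loop
      vertex 28.00 14.00 14.00
      vertex 1.39 20.07 14.00
      vertex 1.39 7.93 14.00
    endloop
  endfacet
  facet normal 0.0000 0.0000 1.0000
    outer loop
      vertex 28.00 14.00 14.00
      vertex 1.39 7.93 14.00
      vertex 10.88 0.35 14.00
    endloop
  endfacet
  facet normal 0.0000 0.0000 1.0000
    outer loop
      vertex 28.00 14.00 14.00
      vertex 10.88 0.35 14.00
      vertex 22.73 3.05 14.00
    endloop
  endfacet
  facet normal 0.9011 0.4337 0.0000
    outer loop
      vertex 28.00 14.00 0.00
      vertex 22.73 24.95 0.00
      vertex 22.73 24.95 14.00
    endloop
  endfacet
  facet normal 0.9011 0.4337 0.0000
    outer loop
      vertex 28.00 14.00 0.00
      vertex 22.73 24.95 14.00
      vertex 28.00 14.00 14.00
    endloop
  endfacet
  facet normal 0.2222 0.9750 0.0000
    outer loop
      vertex 22.73 24.95 0.00
      vertex 10.88 27.65 0.00
      vertex 10.88 27.65 14.00
    endloop
  endfacet
  facet normal 0.2222 0.9750 0.0000
    outer loop
      vertex 22.73 24.95 0.00
      vertex 10.88 27.65 14.00
      vertex 22.73 24.95 14.00
    endloop
  endfacet
  facet normal -0.6241 0.7814 0.0000
    outer loop
      vertex 10.88 27.65 0.00
      vertex 1.39 20.07 0.00
      vertex 1.39 20.07 14.00
    endloop
  endfacet
  facet normal -0.6241 0.7814 0.0000
    outer loop
      vertex 10.88 27.65 0.00
      vertex 1.39 20.07 14.00
      vertex 10.88 27.65 14.00
    endloop
  endfacet
  facet normal -1.0000 0.0000 0.0000
    outer loop
      vertex 1.39 20.07 0.00
      vertex 1.39 7.93 0.00
      vertex 1.39 7.93 14.00
    endloop
  endfacet
  facet normal -1.0000 0.0000 0.0000
    outer loop
      vertex 1.39 20.07 0.00
      vertex 1.39 7.93 14.00
      vertex 1.39 20.07 14.00
    endloop
  endfacet
  facet normal -0.6241 -0.7814 0.0000
    outer loop
      vertex 1.39 7.93 0.00
      vertex 10.88 0.35 0.00
      vertex 10.88 0.35 14.00
    endloop
  endfacet
  facet normal -0.6241 -0.7814 0.0000
    outer loop
      vertex 1.39 7.93 0.00
      vertex 10.88 0.35 14.00
      vertex 1.39 7.93 14.00
    endloop
  endfacet
  facet normal 0.2222 -0.9750 0.0000
    outer loop
      vertex 10.88 0.35 0.00
      vertex 22.73 3.05 0.00
      vertex 22.73 3.05 14.00
    endloop
  endfacet
  facet normal 0.2222 -0.9750 0.0000
    outer loop
      vertex 10.88 0.35 0.00
      vertex 22.73 3.05 14.00
      vertex 10.88 0.35 14.00
    endloop
  endfacet
  facet normal 0.9011 -0.4337 0.0000
    outer loop
      vertex 22.73 3.05 0.00
      vertex 28.00 14.00 0.00
      vertex 28.00 14.00 14.00
    endloop
  endfacet
  facet normal 0.9011 -0.4337 0.0000
    outer loop
      vertex 22.73 3.05 0.00
      vertex 28.00 14.00 14.00
      vertex 22.73 3.05 14.00
    endloop
  endfacet
endsolid part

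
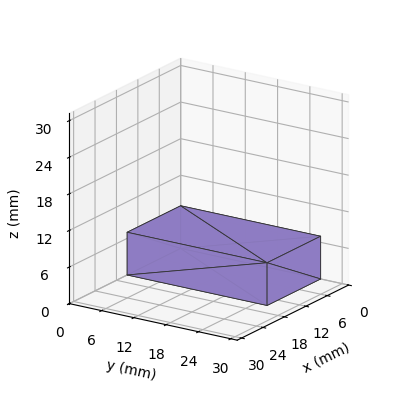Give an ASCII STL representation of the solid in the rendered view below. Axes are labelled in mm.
Reading the render: the shape is a rectangular box, roughly 15 × 26 mm footprint and 7 mm tall (dimensions read to the nearest mm from the axis ticks). For the STL, each face is triangulated and given an outward normal.

solid part
  facet normal 0.0000 0.0000 -1.0000
    outer loop
      vertex 15.000 26.000 0.000
      vertex 15.000 0.000 0.000
      vertex 0.000 0.000 0.000
    endloop
  endfacet
  facet normal 0.0000 0.0000 -1.0000
    outer loop
      vertex 0.000 26.000 0.000
      vertex 15.000 26.000 0.000
      vertex 0.000 0.000 0.000
    endloop
  endfacet
  facet normal 0.0000 0.0000 1.0000
    outer loop
      vertex 0.000 0.000 7.000
      vertex 15.000 0.000 7.000
      vertex 15.000 26.000 7.000
    endloop
  endfacet
  facet normal 0.0000 0.0000 1.0000
    outer loop
      vertex 0.000 0.000 7.000
      vertex 15.000 26.000 7.000
      vertex 0.000 26.000 7.000
    endloop
  endfacet
  facet normal 0.0000 -1.0000 0.0000
    outer loop
      vertex 0.000 0.000 0.000
      vertex 15.000 0.000 0.000
      vertex 15.000 0.000 7.000
    endloop
  endfacet
  facet normal 0.0000 -1.0000 0.0000
    outer loop
      vertex 0.000 0.000 0.000
      vertex 15.000 0.000 7.000
      vertex 0.000 0.000 7.000
    endloop
  endfacet
  facet normal 0.0000 1.0000 0.0000
    outer loop
      vertex 15.000 26.000 7.000
      vertex 15.000 26.000 0.000
      vertex 0.000 26.000 0.000
    endloop
  endfacet
  facet normal 0.0000 1.0000 0.0000
    outer loop
      vertex 0.000 26.000 7.000
      vertex 15.000 26.000 7.000
      vertex 0.000 26.000 0.000
    endloop
  endfacet
  facet normal -1.0000 0.0000 0.0000
    outer loop
      vertex 0.000 26.000 7.000
      vertex 0.000 26.000 0.000
      vertex 0.000 0.000 0.000
    endloop
  endfacet
  facet normal -1.0000 0.0000 0.0000
    outer loop
      vertex 0.000 0.000 7.000
      vertex 0.000 26.000 7.000
      vertex 0.000 0.000 0.000
    endloop
  endfacet
  facet normal 1.0000 0.0000 0.0000
    outer loop
      vertex 15.000 0.000 0.000
      vertex 15.000 26.000 0.000
      vertex 15.000 26.000 7.000
    endloop
  endfacet
  facet normal 1.0000 0.0000 0.0000
    outer loop
      vertex 15.000 0.000 0.000
      vertex 15.000 26.000 7.000
      vertex 15.000 0.000 7.000
    endloop
  endfacet
endsolid part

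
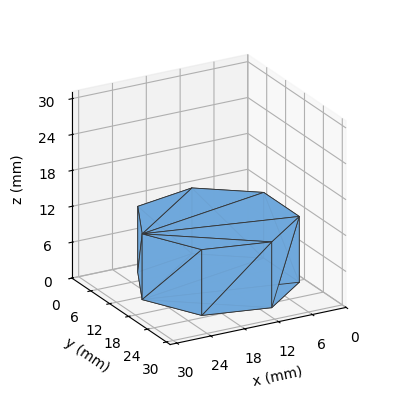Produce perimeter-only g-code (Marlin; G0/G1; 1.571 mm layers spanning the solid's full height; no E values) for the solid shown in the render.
Reading the render: the shape is a regular 7-sided prism (a cylinder approximated with 7 flat sides), circumscribed radius ≈ 13 mm, height ≈ 11 mm (dimensions read to the nearest mm from the axis ticks). For the g-code, the solid's height is divided into equal slices at the stated Δz and each level perimeter traced with G1 moves after a G0 lift.

; perimeter-only toolpath
G21 ; units = mm
G90 ; absolute positioning
G28 ; home
; layer 1
G0 Z1.571
G0 X26.000 Y13.000
G1 X21.105 Y23.164
G1 X10.107 Y25.674
G1 X1.287 Y18.640
G1 X1.287 Y7.360
G1 X10.107 Y0.326
G1 X21.105 Y2.836
G1 X26.000 Y13.000
; layer 2
G0 Z3.143
G0 X26.000 Y13.000
G1 X21.105 Y23.164
G1 X10.107 Y25.674
G1 X1.287 Y18.640
G1 X1.287 Y7.360
G1 X10.107 Y0.326
G1 X21.105 Y2.836
G1 X26.000 Y13.000
; layer 3
G0 Z4.714
G0 X26.000 Y13.000
G1 X21.105 Y23.164
G1 X10.107 Y25.674
G1 X1.287 Y18.640
G1 X1.287 Y7.360
G1 X10.107 Y0.326
G1 X21.105 Y2.836
G1 X26.000 Y13.000
; layer 4
G0 Z6.286
G0 X26.000 Y13.000
G1 X21.105 Y23.164
G1 X10.107 Y25.674
G1 X1.287 Y18.640
G1 X1.287 Y7.360
G1 X10.107 Y0.326
G1 X21.105 Y2.836
G1 X26.000 Y13.000
; layer 5
G0 Z7.857
G0 X26.000 Y13.000
G1 X21.105 Y23.164
G1 X10.107 Y25.674
G1 X1.287 Y18.640
G1 X1.287 Y7.360
G1 X10.107 Y0.326
G1 X21.105 Y2.836
G1 X26.000 Y13.000
; layer 6
G0 Z9.429
G0 X26.000 Y13.000
G1 X21.105 Y23.164
G1 X10.107 Y25.674
G1 X1.287 Y18.640
G1 X1.287 Y7.360
G1 X10.107 Y0.326
G1 X21.105 Y2.836
G1 X26.000 Y13.000
; layer 7
G0 Z11.000
G0 X26.000 Y13.000
G1 X21.105 Y23.164
G1 X10.107 Y25.674
G1 X1.287 Y18.640
G1 X1.287 Y7.360
G1 X10.107 Y0.326
G1 X21.105 Y2.836
G1 X26.000 Y13.000
M2 ; end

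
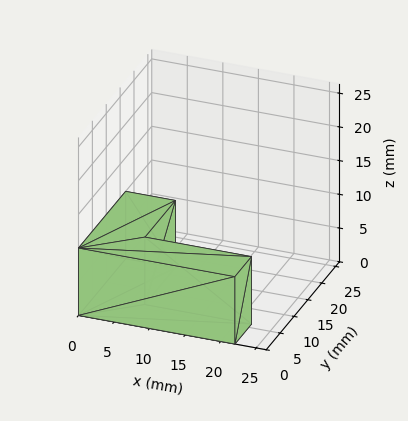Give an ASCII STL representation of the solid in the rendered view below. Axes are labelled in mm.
Reading the render: the shape is an L-shaped prism: outer 22 × 17 mm, arm thicknesses ≈ 6 mm (horizontal) and 7 mm (vertical), extruded 10 mm in z (dimensions read to the nearest mm from the axis ticks). For the STL, each face is triangulated and given an outward normal.

solid part
  facet normal 0.0000 0.0000 -1.0000
    outer loop
      vertex 22.00 6.00 0.00
      vertex 22.00 0.00 0.00
      vertex 0.00 0.00 0.00
    endloop
  endfacet
  facet normal 0.0000 0.0000 -1.0000
    outer loop
      vertex 7.00 6.00 0.00
      vertex 22.00 6.00 0.00
      vertex 0.00 0.00 0.00
    endloop
  endfacet
  facet normal 0.0000 0.0000 -1.0000
    outer loop
      vertex 7.00 17.00 0.00
      vertex 7.00 6.00 0.00
      vertex 0.00 0.00 0.00
    endloop
  endfacet
  facet normal 0.0000 0.0000 -1.0000
    outer loop
      vertex 0.00 17.00 0.00
      vertex 7.00 17.00 0.00
      vertex 0.00 0.00 0.00
    endloop
  endfacet
  facet normal 0.0000 0.0000 1.0000
    outer loop
      vertex 0.00 0.00 10.00
      vertex 22.00 0.00 10.00
      vertex 22.00 6.00 10.00
    endloop
  endfacet
  facet normal 0.0000 0.0000 1.0000
    outer loop
      vertex 0.00 0.00 10.00
      vertex 22.00 6.00 10.00
      vertex 7.00 6.00 10.00
    endloop
  endfacet
  facet normal 0.0000 0.0000 1.0000
    outer loop
      vertex 0.00 0.00 10.00
      vertex 7.00 6.00 10.00
      vertex 7.00 17.00 10.00
    endloop
  endfacet
  facet normal 0.0000 0.0000 1.0000
    outer loop
      vertex 0.00 0.00 10.00
      vertex 7.00 17.00 10.00
      vertex 0.00 17.00 10.00
    endloop
  endfacet
  facet normal 0.0000 -1.0000 0.0000
    outer loop
      vertex 0.00 0.00 0.00
      vertex 22.00 0.00 0.00
      vertex 22.00 0.00 10.00
    endloop
  endfacet
  facet normal 0.0000 -1.0000 0.0000
    outer loop
      vertex 0.00 0.00 0.00
      vertex 22.00 0.00 10.00
      vertex 0.00 0.00 10.00
    endloop
  endfacet
  facet normal 1.0000 0.0000 0.0000
    outer loop
      vertex 22.00 0.00 0.00
      vertex 22.00 6.00 0.00
      vertex 22.00 6.00 10.00
    endloop
  endfacet
  facet normal 1.0000 0.0000 0.0000
    outer loop
      vertex 22.00 0.00 0.00
      vertex 22.00 6.00 10.00
      vertex 22.00 0.00 10.00
    endloop
  endfacet
  facet normal 0.0000 1.0000 0.0000
    outer loop
      vertex 22.00 6.00 0.00
      vertex 7.00 6.00 0.00
      vertex 7.00 6.00 10.00
    endloop
  endfacet
  facet normal 0.0000 1.0000 0.0000
    outer loop
      vertex 22.00 6.00 0.00
      vertex 7.00 6.00 10.00
      vertex 22.00 6.00 10.00
    endloop
  endfacet
  facet normal 1.0000 0.0000 0.0000
    outer loop
      vertex 7.00 6.00 0.00
      vertex 7.00 17.00 0.00
      vertex 7.00 17.00 10.00
    endloop
  endfacet
  facet normal 1.0000 0.0000 0.0000
    outer loop
      vertex 7.00 6.00 0.00
      vertex 7.00 17.00 10.00
      vertex 7.00 6.00 10.00
    endloop
  endfacet
  facet normal 0.0000 1.0000 0.0000
    outer loop
      vertex 7.00 17.00 0.00
      vertex 0.00 17.00 0.00
      vertex 0.00 17.00 10.00
    endloop
  endfacet
  facet normal 0.0000 1.0000 0.0000
    outer loop
      vertex 7.00 17.00 0.00
      vertex 0.00 17.00 10.00
      vertex 7.00 17.00 10.00
    endloop
  endfacet
  facet normal -1.0000 0.0000 0.0000
    outer loop
      vertex 0.00 17.00 0.00
      vertex 0.00 0.00 0.00
      vertex 0.00 0.00 10.00
    endloop
  endfacet
  facet normal -1.0000 0.0000 0.0000
    outer loop
      vertex 0.00 17.00 0.00
      vertex 0.00 0.00 10.00
      vertex 0.00 17.00 10.00
    endloop
  endfacet
endsolid part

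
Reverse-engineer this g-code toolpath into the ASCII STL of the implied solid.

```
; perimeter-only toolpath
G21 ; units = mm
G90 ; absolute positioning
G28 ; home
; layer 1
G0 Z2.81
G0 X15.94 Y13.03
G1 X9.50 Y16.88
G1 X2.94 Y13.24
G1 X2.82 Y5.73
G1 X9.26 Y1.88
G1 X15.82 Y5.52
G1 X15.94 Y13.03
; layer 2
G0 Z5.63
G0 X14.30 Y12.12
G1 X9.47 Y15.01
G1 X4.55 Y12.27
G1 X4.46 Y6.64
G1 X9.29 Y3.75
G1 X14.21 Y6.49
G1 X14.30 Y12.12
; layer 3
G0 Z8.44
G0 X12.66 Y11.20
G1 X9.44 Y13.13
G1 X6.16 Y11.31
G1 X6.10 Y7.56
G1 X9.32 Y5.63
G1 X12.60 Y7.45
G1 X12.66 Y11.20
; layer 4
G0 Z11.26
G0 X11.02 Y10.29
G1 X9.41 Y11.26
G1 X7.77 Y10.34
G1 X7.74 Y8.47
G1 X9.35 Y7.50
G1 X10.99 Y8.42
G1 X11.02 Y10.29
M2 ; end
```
solid part
  facet normal 0.0000 0.0000 -1.0000
    outer loop
      vertex 1.33 14.20 0.00
      vertex 9.53 18.76 0.00
      vertex 17.58 13.94 0.00
    endloop
  endfacet
  facet normal 0.0000 0.0000 -1.0000
    outer loop
      vertex 1.18 4.82 0.00
      vertex 1.33 14.20 0.00
      vertex 17.58 13.94 0.00
    endloop
  endfacet
  facet normal 0.0000 0.0000 -1.0000
    outer loop
      vertex 9.23 0.00 0.00
      vertex 1.18 4.82 0.00
      vertex 17.58 13.94 0.00
    endloop
  endfacet
  facet normal 0.0000 0.0000 -1.0000
    outer loop
      vertex 17.43 4.56 0.00
      vertex 9.23 0.00 0.00
      vertex 17.58 13.94 0.00
    endloop
  endfacet
  facet normal 0.4449 0.7430 0.5001
    outer loop
      vertex 17.58 13.94 0.00
      vertex 9.53 18.76 0.00
      vertex 9.38 9.38 14.07
    endloop
  endfacet
  facet normal -0.4209 0.7568 0.5001
    outer loop
      vertex 9.53 18.76 0.00
      vertex 1.33 14.20 0.00
      vertex 9.38 9.38 14.07
    endloop
  endfacet
  facet normal -0.8658 0.0138 0.5001
    outer loop
      vertex 1.33 14.20 0.00
      vertex 1.18 4.82 0.00
      vertex 9.38 9.38 14.07
    endloop
  endfacet
  facet normal -0.4449 -0.7430 0.5001
    outer loop
      vertex 1.18 4.82 0.00
      vertex 9.23 0.00 0.00
      vertex 9.38 9.38 14.07
    endloop
  endfacet
  facet normal 0.4209 -0.7568 0.5001
    outer loop
      vertex 9.23 0.00 0.00
      vertex 17.43 4.56 0.00
      vertex 9.38 9.38 14.07
    endloop
  endfacet
  facet normal 0.8658 -0.0138 0.5001
    outer loop
      vertex 17.43 4.56 0.00
      vertex 17.58 13.94 0.00
      vertex 9.38 9.38 14.07
    endloop
  endfacet
endsolid part

The G0 Z moves step by Δz≈2.81 mm. The G1 loops shrink linearly with z, so the solid tapers from its base footprint up to z≈14.1. Closing with a flat bottom cap and the tapered top and triangulating gives 10 facets — a regular 6-sided pyramid, base circumscribed radius ≈ 9.38 mm, apex at z ≈ 14.1 mm.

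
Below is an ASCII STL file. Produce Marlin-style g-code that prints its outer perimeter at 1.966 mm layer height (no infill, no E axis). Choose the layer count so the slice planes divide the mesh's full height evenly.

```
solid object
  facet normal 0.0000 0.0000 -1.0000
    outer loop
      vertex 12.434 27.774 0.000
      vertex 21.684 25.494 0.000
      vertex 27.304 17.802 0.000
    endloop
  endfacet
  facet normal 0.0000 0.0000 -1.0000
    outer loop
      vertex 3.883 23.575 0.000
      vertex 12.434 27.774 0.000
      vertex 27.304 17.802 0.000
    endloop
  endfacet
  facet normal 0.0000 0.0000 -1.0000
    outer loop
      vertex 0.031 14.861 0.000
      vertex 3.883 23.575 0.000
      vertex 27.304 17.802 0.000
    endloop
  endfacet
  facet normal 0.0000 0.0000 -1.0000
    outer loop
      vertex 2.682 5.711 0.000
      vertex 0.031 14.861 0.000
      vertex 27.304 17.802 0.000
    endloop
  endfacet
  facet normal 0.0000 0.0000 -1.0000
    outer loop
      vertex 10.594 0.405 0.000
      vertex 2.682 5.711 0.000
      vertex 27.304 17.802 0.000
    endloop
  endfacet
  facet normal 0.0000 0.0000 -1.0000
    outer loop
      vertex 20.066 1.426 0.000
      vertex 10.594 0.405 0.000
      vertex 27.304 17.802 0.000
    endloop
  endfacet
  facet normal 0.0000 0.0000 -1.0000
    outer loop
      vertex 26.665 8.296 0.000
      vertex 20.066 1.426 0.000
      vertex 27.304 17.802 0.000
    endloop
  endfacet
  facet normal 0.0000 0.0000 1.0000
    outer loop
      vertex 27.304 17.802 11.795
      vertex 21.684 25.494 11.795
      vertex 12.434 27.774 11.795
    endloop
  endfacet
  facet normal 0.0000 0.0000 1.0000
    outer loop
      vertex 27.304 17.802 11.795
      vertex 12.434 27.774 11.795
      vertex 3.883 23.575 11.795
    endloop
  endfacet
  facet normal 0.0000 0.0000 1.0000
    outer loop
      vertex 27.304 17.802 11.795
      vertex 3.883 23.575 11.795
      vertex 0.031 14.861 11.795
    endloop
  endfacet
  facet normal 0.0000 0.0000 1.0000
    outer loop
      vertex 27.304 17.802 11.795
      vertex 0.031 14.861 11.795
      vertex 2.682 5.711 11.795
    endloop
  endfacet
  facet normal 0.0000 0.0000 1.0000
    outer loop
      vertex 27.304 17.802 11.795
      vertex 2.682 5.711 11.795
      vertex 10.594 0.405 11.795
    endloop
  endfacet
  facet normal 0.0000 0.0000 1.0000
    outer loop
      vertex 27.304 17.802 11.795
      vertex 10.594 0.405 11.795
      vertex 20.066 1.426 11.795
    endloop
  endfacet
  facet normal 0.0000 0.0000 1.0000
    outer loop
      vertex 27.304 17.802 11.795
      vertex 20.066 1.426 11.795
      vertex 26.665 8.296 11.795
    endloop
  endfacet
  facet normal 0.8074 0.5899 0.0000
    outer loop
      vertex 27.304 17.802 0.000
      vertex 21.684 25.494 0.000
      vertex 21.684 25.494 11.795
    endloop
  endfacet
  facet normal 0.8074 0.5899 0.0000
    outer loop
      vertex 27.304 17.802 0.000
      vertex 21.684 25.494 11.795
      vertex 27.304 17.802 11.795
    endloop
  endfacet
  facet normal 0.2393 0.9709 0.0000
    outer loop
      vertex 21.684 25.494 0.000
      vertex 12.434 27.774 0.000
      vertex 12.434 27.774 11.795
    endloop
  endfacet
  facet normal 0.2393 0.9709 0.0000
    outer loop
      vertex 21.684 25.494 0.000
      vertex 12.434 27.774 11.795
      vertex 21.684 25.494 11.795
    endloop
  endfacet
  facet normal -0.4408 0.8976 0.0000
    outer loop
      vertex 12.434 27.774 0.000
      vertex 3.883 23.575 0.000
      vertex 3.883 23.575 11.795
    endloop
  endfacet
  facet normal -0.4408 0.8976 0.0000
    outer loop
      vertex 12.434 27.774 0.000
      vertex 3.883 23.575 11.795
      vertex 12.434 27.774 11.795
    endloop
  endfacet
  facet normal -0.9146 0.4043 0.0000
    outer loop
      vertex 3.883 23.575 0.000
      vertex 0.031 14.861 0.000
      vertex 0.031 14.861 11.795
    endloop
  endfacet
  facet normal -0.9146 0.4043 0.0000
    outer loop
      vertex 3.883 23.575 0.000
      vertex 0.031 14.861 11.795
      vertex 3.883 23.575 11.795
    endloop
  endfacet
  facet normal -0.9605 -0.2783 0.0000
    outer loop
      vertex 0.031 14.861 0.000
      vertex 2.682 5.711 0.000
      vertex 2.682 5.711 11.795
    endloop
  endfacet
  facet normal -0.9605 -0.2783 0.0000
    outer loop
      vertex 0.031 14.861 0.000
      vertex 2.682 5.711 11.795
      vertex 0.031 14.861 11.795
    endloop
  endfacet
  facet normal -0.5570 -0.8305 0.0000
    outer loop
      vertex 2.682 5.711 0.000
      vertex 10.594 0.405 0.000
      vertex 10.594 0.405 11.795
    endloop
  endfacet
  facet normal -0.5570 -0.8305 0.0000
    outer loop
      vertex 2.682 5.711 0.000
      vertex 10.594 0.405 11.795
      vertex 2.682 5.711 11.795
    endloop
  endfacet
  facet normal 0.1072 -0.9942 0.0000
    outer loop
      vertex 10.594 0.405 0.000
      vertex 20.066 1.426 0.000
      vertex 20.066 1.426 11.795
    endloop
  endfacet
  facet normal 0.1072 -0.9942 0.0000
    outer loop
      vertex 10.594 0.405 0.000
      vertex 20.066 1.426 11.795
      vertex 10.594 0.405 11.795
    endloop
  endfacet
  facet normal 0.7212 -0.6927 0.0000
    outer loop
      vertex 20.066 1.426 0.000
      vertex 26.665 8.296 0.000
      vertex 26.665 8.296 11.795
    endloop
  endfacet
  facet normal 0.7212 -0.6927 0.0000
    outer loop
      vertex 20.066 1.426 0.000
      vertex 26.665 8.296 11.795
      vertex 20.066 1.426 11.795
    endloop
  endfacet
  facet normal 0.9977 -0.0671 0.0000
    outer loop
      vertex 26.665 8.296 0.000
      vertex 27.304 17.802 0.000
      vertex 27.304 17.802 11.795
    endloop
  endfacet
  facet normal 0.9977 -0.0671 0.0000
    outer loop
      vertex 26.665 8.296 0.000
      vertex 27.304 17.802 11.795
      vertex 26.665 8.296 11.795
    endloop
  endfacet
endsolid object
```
; perimeter-only toolpath
G21 ; units = mm
G90 ; absolute positioning
G28 ; home
; layer 1
G0 Z1.966
G0 X27.304 Y17.802
G1 X21.684 Y25.494
G1 X12.434 Y27.774
G1 X3.883 Y23.575
G1 X0.031 Y14.861
G1 X2.682 Y5.711
G1 X10.594 Y0.405
G1 X20.066 Y1.426
G1 X26.665 Y8.296
G1 X27.304 Y17.802
; layer 2
G0 Z3.932
G0 X27.304 Y17.802
G1 X21.684 Y25.494
G1 X12.434 Y27.774
G1 X3.883 Y23.575
G1 X0.031 Y14.861
G1 X2.682 Y5.711
G1 X10.594 Y0.405
G1 X20.066 Y1.426
G1 X26.665 Y8.296
G1 X27.304 Y17.802
; layer 3
G0 Z5.897
G0 X27.304 Y17.802
G1 X21.684 Y25.494
G1 X12.434 Y27.774
G1 X3.883 Y23.575
G1 X0.031 Y14.861
G1 X2.682 Y5.711
G1 X10.594 Y0.405
G1 X20.066 Y1.426
G1 X26.665 Y8.296
G1 X27.304 Y17.802
; layer 4
G0 Z7.863
G0 X27.304 Y17.802
G1 X21.684 Y25.494
G1 X12.434 Y27.774
G1 X3.883 Y23.575
G1 X0.031 Y14.861
G1 X2.682 Y5.711
G1 X10.594 Y0.405
G1 X20.066 Y1.426
G1 X26.665 Y8.296
G1 X27.304 Y17.802
; layer 5
G0 Z9.829
G0 X27.304 Y17.802
G1 X21.684 Y25.494
G1 X12.434 Y27.774
G1 X3.883 Y23.575
G1 X0.031 Y14.861
G1 X2.682 Y5.711
G1 X10.594 Y0.405
G1 X20.066 Y1.426
G1 X26.665 Y8.296
G1 X27.304 Y17.802
; layer 6
G0 Z11.795
G0 X27.304 Y17.802
G1 X21.684 Y25.494
G1 X12.434 Y27.774
G1 X3.883 Y23.575
G1 X0.031 Y14.861
G1 X2.682 Y5.711
G1 X10.594 Y0.405
G1 X20.066 Y1.426
G1 X26.665 Y8.296
G1 X27.304 Y17.802
M2 ; end

The solid is a regular 9-sided prism (a cylinder approximated with 9 flat sides), circumscribed radius ≈ 13.9 mm, height ≈ 11.8 mm. Slicing at Δz = 1.966 mm — 6 equal slices spanning the solid's height, so layer i sits at z = i·h/6 — gives 6 non-empty perimeters. Each is a 9-segment closed polygon; G0 lifts to the layer z and rapids to the start vertex, then G1 traces the edges.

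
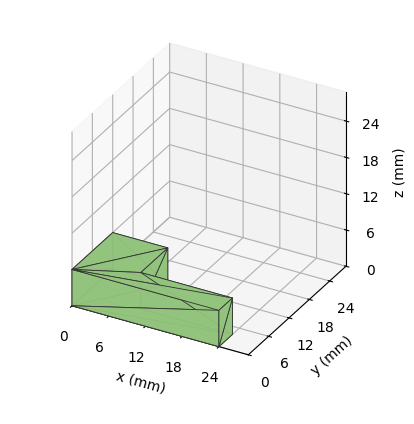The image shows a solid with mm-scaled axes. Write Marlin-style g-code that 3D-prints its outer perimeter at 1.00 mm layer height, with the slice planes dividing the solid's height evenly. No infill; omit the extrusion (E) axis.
Reading the render: the shape is an L-shaped prism: outer 24 × 12 mm, arm thicknesses ≈ 4 mm (horizontal) and 9 mm (vertical), extruded 6 mm in z (dimensions read to the nearest mm from the axis ticks). For the g-code, the solid's height is divided into equal slices at the stated Δz and each level perimeter traced with G1 moves after a G0 lift.

; perimeter-only toolpath
G21 ; units = mm
G90 ; absolute positioning
G28 ; home
; layer 1
G0 Z1.00
G0 X0.00 Y0.00
G1 X24.00 Y0.00
G1 X24.00 Y4.00
G1 X9.00 Y4.00
G1 X9.00 Y12.00
G1 X0.00 Y12.00
G1 X0.00 Y0.00
; layer 2
G0 Z2.00
G0 X0.00 Y0.00
G1 X24.00 Y0.00
G1 X24.00 Y4.00
G1 X9.00 Y4.00
G1 X9.00 Y12.00
G1 X0.00 Y12.00
G1 X0.00 Y0.00
; layer 3
G0 Z3.00
G0 X0.00 Y0.00
G1 X24.00 Y0.00
G1 X24.00 Y4.00
G1 X9.00 Y4.00
G1 X9.00 Y12.00
G1 X0.00 Y12.00
G1 X0.00 Y0.00
; layer 4
G0 Z4.00
G0 X0.00 Y0.00
G1 X24.00 Y0.00
G1 X24.00 Y4.00
G1 X9.00 Y4.00
G1 X9.00 Y12.00
G1 X0.00 Y12.00
G1 X0.00 Y0.00
; layer 5
G0 Z5.00
G0 X0.00 Y0.00
G1 X24.00 Y0.00
G1 X24.00 Y4.00
G1 X9.00 Y4.00
G1 X9.00 Y12.00
G1 X0.00 Y12.00
G1 X0.00 Y0.00
; layer 6
G0 Z6.00
G0 X0.00 Y0.00
G1 X24.00 Y0.00
G1 X24.00 Y4.00
G1 X9.00 Y4.00
G1 X9.00 Y12.00
G1 X0.00 Y12.00
G1 X0.00 Y0.00
M2 ; end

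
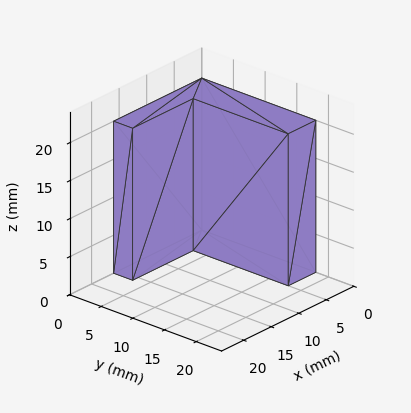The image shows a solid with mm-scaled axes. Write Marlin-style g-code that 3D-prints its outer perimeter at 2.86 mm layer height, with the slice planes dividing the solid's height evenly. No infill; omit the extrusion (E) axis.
Reading the render: the shape is an L-shaped prism: outer 16 × 18 mm, arm thicknesses ≈ 3 mm (horizontal) and 5 mm (vertical), extruded 20 mm in z (dimensions read to the nearest mm from the axis ticks). For the g-code, the solid's height is divided into equal slices at the stated Δz and each level perimeter traced with G1 moves after a G0 lift.

; perimeter-only toolpath
G21 ; units = mm
G90 ; absolute positioning
G28 ; home
; layer 1
G0 Z2.86
G0 X0.00 Y0.00
G1 X16.00 Y0.00
G1 X16.00 Y3.00
G1 X5.00 Y3.00
G1 X5.00 Y18.00
G1 X0.00 Y18.00
G1 X0.00 Y0.00
; layer 2
G0 Z5.71
G0 X0.00 Y0.00
G1 X16.00 Y0.00
G1 X16.00 Y3.00
G1 X5.00 Y3.00
G1 X5.00 Y18.00
G1 X0.00 Y18.00
G1 X0.00 Y0.00
; layer 3
G0 Z8.57
G0 X0.00 Y0.00
G1 X16.00 Y0.00
G1 X16.00 Y3.00
G1 X5.00 Y3.00
G1 X5.00 Y18.00
G1 X0.00 Y18.00
G1 X0.00 Y0.00
; layer 4
G0 Z11.43
G0 X0.00 Y0.00
G1 X16.00 Y0.00
G1 X16.00 Y3.00
G1 X5.00 Y3.00
G1 X5.00 Y18.00
G1 X0.00 Y18.00
G1 X0.00 Y0.00
; layer 5
G0 Z14.29
G0 X0.00 Y0.00
G1 X16.00 Y0.00
G1 X16.00 Y3.00
G1 X5.00 Y3.00
G1 X5.00 Y18.00
G1 X0.00 Y18.00
G1 X0.00 Y0.00
; layer 6
G0 Z17.14
G0 X0.00 Y0.00
G1 X16.00 Y0.00
G1 X16.00 Y3.00
G1 X5.00 Y3.00
G1 X5.00 Y18.00
G1 X0.00 Y18.00
G1 X0.00 Y0.00
; layer 7
G0 Z20.00
G0 X0.00 Y0.00
G1 X16.00 Y0.00
G1 X16.00 Y3.00
G1 X5.00 Y3.00
G1 X5.00 Y18.00
G1 X0.00 Y18.00
G1 X0.00 Y0.00
M2 ; end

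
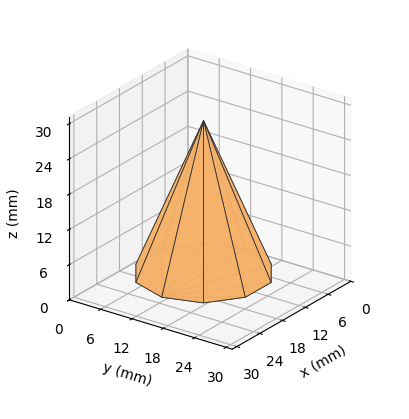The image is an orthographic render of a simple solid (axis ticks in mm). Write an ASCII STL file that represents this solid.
Reading the render: the shape is a regular 10-sided pyramid, base circumscribed radius ≈ 11 mm, apex at z ≈ 26 mm (dimensions read to the nearest mm from the axis ticks). For the STL, each face is triangulated and given an outward normal.

solid part
  facet normal 0.0000 0.0000 -1.0000
    outer loop
      vertex 14.40 21.46 0.00
      vertex 19.90 17.47 0.00
      vertex 22.00 11.00 0.00
    endloop
  endfacet
  facet normal 0.0000 0.0000 -1.0000
    outer loop
      vertex 7.60 21.46 0.00
      vertex 14.40 21.46 0.00
      vertex 22.00 11.00 0.00
    endloop
  endfacet
  facet normal 0.0000 0.0000 -1.0000
    outer loop
      vertex 2.10 17.47 0.00
      vertex 7.60 21.46 0.00
      vertex 22.00 11.00 0.00
    endloop
  endfacet
  facet normal 0.0000 0.0000 -1.0000
    outer loop
      vertex 0.00 11.00 0.00
      vertex 2.10 17.47 0.00
      vertex 22.00 11.00 0.00
    endloop
  endfacet
  facet normal 0.0000 0.0000 -1.0000
    outer loop
      vertex 2.10 4.53 0.00
      vertex 0.00 11.00 0.00
      vertex 22.00 11.00 0.00
    endloop
  endfacet
  facet normal 0.0000 0.0000 -1.0000
    outer loop
      vertex 7.60 0.54 0.00
      vertex 2.10 4.53 0.00
      vertex 22.00 11.00 0.00
    endloop
  endfacet
  facet normal 0.0000 0.0000 -1.0000
    outer loop
      vertex 14.40 0.54 0.00
      vertex 7.60 0.54 0.00
      vertex 22.00 11.00 0.00
    endloop
  endfacet
  facet normal 0.0000 0.0000 -1.0000
    outer loop
      vertex 19.90 4.53 0.00
      vertex 14.40 0.54 0.00
      vertex 22.00 11.00 0.00
    endloop
  endfacet
  facet normal 0.8824 0.2864 0.3733
    outer loop
      vertex 22.00 11.00 0.00
      vertex 19.90 17.47 0.00
      vertex 11.00 11.00 26.00
    endloop
  endfacet
  facet normal 0.5448 0.7509 0.3733
    outer loop
      vertex 19.90 17.47 0.00
      vertex 14.40 21.46 0.00
      vertex 11.00 11.00 26.00
    endloop
  endfacet
  facet normal 0.0000 0.9277 0.3732
    outer loop
      vertex 14.40 21.46 0.00
      vertex 7.60 21.46 0.00
      vertex 11.00 11.00 26.00
    endloop
  endfacet
  facet normal -0.5448 0.7509 0.3733
    outer loop
      vertex 7.60 21.46 0.00
      vertex 2.10 17.47 0.00
      vertex 11.00 11.00 26.00
    endloop
  endfacet
  facet normal -0.8824 0.2864 0.3733
    outer loop
      vertex 2.10 17.47 0.00
      vertex 0.00 11.00 0.00
      vertex 11.00 11.00 26.00
    endloop
  endfacet
  facet normal -0.8824 -0.2864 0.3733
    outer loop
      vertex 0.00 11.00 0.00
      vertex 2.10 4.53 0.00
      vertex 11.00 11.00 26.00
    endloop
  endfacet
  facet normal -0.5448 -0.7509 0.3733
    outer loop
      vertex 2.10 4.53 0.00
      vertex 7.60 0.54 0.00
      vertex 11.00 11.00 26.00
    endloop
  endfacet
  facet normal 0.0000 -0.9277 0.3732
    outer loop
      vertex 7.60 0.54 0.00
      vertex 14.40 0.54 0.00
      vertex 11.00 11.00 26.00
    endloop
  endfacet
  facet normal 0.5448 -0.7509 0.3733
    outer loop
      vertex 14.40 0.54 0.00
      vertex 19.90 4.53 0.00
      vertex 11.00 11.00 26.00
    endloop
  endfacet
  facet normal 0.8824 -0.2864 0.3733
    outer loop
      vertex 19.90 4.53 0.00
      vertex 22.00 11.00 0.00
      vertex 11.00 11.00 26.00
    endloop
  endfacet
endsolid part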